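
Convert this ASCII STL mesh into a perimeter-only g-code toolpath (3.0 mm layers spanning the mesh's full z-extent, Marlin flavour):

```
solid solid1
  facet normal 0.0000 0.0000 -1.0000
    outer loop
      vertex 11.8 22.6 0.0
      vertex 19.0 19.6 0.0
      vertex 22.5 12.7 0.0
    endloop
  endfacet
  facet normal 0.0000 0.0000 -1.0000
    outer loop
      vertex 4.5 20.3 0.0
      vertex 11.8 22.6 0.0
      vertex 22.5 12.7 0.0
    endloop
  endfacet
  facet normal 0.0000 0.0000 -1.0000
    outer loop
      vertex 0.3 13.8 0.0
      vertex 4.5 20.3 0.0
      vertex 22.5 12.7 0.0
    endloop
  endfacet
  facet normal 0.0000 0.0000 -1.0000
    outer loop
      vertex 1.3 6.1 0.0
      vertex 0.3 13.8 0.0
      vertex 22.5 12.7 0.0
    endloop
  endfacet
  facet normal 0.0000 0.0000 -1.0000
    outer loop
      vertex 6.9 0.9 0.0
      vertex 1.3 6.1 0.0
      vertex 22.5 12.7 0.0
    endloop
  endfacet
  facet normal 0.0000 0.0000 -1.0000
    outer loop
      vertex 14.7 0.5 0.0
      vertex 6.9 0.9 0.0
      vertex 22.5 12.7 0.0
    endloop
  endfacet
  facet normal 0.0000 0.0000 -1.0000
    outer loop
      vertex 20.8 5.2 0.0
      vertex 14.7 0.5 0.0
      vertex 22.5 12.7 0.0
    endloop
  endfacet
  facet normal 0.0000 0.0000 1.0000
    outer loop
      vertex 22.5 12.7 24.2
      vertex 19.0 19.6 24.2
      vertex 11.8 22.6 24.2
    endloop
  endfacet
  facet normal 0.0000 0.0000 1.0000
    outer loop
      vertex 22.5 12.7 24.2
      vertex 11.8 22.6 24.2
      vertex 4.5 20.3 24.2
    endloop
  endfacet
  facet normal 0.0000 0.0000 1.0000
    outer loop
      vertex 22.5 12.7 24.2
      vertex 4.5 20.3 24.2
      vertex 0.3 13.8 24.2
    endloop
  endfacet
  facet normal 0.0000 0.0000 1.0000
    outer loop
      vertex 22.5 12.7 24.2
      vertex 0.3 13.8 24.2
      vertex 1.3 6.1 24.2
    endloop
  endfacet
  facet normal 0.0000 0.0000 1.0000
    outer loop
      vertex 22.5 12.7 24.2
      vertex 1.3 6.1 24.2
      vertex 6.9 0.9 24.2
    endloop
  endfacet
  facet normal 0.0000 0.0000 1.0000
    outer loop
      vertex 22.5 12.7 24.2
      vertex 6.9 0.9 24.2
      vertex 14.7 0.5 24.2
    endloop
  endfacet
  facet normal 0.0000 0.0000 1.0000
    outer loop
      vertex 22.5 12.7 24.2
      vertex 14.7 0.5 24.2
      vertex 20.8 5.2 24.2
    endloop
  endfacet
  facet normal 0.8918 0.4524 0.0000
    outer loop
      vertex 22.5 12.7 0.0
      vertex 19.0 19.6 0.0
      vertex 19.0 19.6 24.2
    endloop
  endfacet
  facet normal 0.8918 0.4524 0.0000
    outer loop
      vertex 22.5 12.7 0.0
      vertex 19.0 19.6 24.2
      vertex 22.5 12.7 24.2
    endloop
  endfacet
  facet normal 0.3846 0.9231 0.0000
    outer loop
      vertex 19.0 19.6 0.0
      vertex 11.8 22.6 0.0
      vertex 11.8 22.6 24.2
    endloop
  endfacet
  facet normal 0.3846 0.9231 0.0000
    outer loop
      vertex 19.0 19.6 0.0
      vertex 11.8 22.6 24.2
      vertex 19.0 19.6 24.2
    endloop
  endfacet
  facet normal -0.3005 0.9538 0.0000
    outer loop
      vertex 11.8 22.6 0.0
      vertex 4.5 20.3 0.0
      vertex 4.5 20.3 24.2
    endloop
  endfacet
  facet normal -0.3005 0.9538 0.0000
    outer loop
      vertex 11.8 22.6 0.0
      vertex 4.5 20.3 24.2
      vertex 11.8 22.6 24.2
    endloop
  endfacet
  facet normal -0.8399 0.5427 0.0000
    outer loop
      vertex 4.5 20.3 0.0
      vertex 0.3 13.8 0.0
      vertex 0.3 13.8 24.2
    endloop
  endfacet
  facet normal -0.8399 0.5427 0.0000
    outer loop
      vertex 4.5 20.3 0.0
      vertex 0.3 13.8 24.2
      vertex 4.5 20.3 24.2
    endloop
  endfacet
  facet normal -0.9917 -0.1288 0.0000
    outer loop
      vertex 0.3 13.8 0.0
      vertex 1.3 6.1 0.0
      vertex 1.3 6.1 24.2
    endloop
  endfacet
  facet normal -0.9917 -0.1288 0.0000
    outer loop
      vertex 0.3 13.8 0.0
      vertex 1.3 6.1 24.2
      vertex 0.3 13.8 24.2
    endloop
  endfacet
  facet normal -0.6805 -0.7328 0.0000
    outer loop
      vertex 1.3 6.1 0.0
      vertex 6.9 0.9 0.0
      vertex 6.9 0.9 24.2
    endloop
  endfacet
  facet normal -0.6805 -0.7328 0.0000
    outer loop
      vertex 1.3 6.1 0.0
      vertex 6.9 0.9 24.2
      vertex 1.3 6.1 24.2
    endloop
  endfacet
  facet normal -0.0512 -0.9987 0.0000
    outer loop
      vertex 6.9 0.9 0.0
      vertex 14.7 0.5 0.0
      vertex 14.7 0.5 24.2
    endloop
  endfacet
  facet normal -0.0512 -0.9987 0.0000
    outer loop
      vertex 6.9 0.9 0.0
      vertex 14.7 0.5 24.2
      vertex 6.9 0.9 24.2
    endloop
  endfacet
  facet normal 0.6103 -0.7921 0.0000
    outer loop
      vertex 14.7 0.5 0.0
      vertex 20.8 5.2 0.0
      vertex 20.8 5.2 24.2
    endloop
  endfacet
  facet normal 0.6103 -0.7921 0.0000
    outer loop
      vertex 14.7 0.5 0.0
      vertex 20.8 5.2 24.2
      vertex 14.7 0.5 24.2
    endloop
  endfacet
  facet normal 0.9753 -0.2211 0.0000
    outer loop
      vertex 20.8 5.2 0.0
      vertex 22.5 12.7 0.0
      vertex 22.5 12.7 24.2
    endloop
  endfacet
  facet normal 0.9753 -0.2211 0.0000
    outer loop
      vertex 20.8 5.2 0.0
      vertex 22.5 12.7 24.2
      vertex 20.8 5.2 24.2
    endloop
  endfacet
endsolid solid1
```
; perimeter-only toolpath
G21 ; units = mm
G90 ; absolute positioning
G28 ; home
; layer 1
G0 Z3.0
G0 X22.5 Y12.7
G1 X19.0 Y19.6
G1 X11.8 Y22.6
G1 X4.5 Y20.3
G1 X0.3 Y13.8
G1 X1.3 Y6.1
G1 X6.9 Y0.9
G1 X14.7 Y0.5
G1 X20.8 Y5.2
G1 X22.5 Y12.7
; layer 2
G0 Z6.0
G0 X22.5 Y12.7
G1 X19.0 Y19.6
G1 X11.8 Y22.6
G1 X4.5 Y20.3
G1 X0.3 Y13.8
G1 X1.3 Y6.1
G1 X6.9 Y0.9
G1 X14.7 Y0.5
G1 X20.8 Y5.2
G1 X22.5 Y12.7
; layer 3
G0 Z9.1
G0 X22.5 Y12.7
G1 X19.0 Y19.6
G1 X11.8 Y22.6
G1 X4.5 Y20.3
G1 X0.3 Y13.8
G1 X1.3 Y6.1
G1 X6.9 Y0.9
G1 X14.7 Y0.5
G1 X20.8 Y5.2
G1 X22.5 Y12.7
; layer 4
G0 Z12.1
G0 X22.5 Y12.7
G1 X19.0 Y19.6
G1 X11.8 Y22.6
G1 X4.5 Y20.3
G1 X0.3 Y13.8
G1 X1.3 Y6.1
G1 X6.9 Y0.9
G1 X14.7 Y0.5
G1 X20.8 Y5.2
G1 X22.5 Y12.7
; layer 5
G0 Z15.1
G0 X22.5 Y12.7
G1 X19.0 Y19.6
G1 X11.8 Y22.6
G1 X4.5 Y20.3
G1 X0.3 Y13.8
G1 X1.3 Y6.1
G1 X6.9 Y0.9
G1 X14.7 Y0.5
G1 X20.8 Y5.2
G1 X22.5 Y12.7
; layer 6
G0 Z18.1
G0 X22.5 Y12.7
G1 X19.0 Y19.6
G1 X11.8 Y22.6
G1 X4.5 Y20.3
G1 X0.3 Y13.8
G1 X1.3 Y6.1
G1 X6.9 Y0.9
G1 X14.7 Y0.5
G1 X20.8 Y5.2
G1 X22.5 Y12.7
; layer 7
G0 Z21.2
G0 X22.5 Y12.7
G1 X19.0 Y19.6
G1 X11.8 Y22.6
G1 X4.5 Y20.3
G1 X0.3 Y13.8
G1 X1.3 Y6.1
G1 X6.9 Y0.9
G1 X14.7 Y0.5
G1 X20.8 Y5.2
G1 X22.5 Y12.7
; layer 8
G0 Z24.2
G0 X22.5 Y12.7
G1 X19.0 Y19.6
G1 X11.8 Y22.6
G1 X4.5 Y20.3
G1 X0.3 Y13.8
G1 X1.3 Y6.1
G1 X6.9 Y0.9
G1 X14.7 Y0.5
G1 X20.8 Y5.2
G1 X22.5 Y12.7
M2 ; end

The solid is a regular 9-sided prism (a cylinder approximated with 9 flat sides), circumscribed radius ≈ 11.3 mm, height ≈ 24.2 mm. Slicing at Δz = 3.0 mm — 8 equal slices spanning the solid's height, so layer i sits at z = i·h/8 — gives 8 non-empty perimeters. Each is a 9-segment closed polygon; G0 lifts to the layer z and rapids to the start vertex, then G1 traces the edges.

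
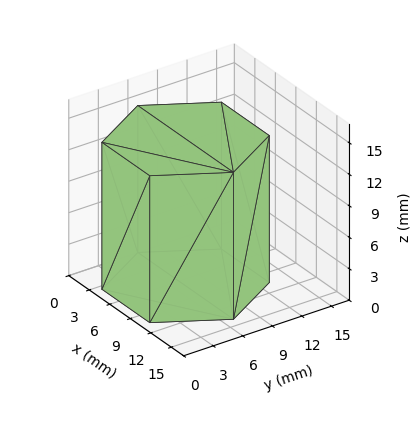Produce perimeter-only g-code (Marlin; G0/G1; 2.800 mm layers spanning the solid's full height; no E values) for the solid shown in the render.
Reading the render: the shape is a regular 6-sided prism (a cylinder approximated with 6 flat sides), circumscribed radius ≈ 7 mm, height ≈ 14 mm (dimensions read to the nearest mm from the axis ticks). For the g-code, the solid's height is divided into equal slices at the stated Δz and each level perimeter traced with G1 moves after a G0 lift.

; perimeter-only toolpath
G21 ; units = mm
G90 ; absolute positioning
G28 ; home
; layer 1
G0 Z2.800
G0 X14.000 Y7.000
G1 X10.500 Y13.062
G1 X3.500 Y13.062
G1 X0.000 Y7.000
G1 X3.500 Y0.938
G1 X10.500 Y0.938
G1 X14.000 Y7.000
; layer 2
G0 Z5.600
G0 X14.000 Y7.000
G1 X10.500 Y13.062
G1 X3.500 Y13.062
G1 X0.000 Y7.000
G1 X3.500 Y0.938
G1 X10.500 Y0.938
G1 X14.000 Y7.000
; layer 3
G0 Z8.400
G0 X14.000 Y7.000
G1 X10.500 Y13.062
G1 X3.500 Y13.062
G1 X0.000 Y7.000
G1 X3.500 Y0.938
G1 X10.500 Y0.938
G1 X14.000 Y7.000
; layer 4
G0 Z11.200
G0 X14.000 Y7.000
G1 X10.500 Y13.062
G1 X3.500 Y13.062
G1 X0.000 Y7.000
G1 X3.500 Y0.938
G1 X10.500 Y0.938
G1 X14.000 Y7.000
; layer 5
G0 Z14.000
G0 X14.000 Y7.000
G1 X10.500 Y13.062
G1 X3.500 Y13.062
G1 X0.000 Y7.000
G1 X3.500 Y0.938
G1 X10.500 Y0.938
G1 X14.000 Y7.000
M2 ; end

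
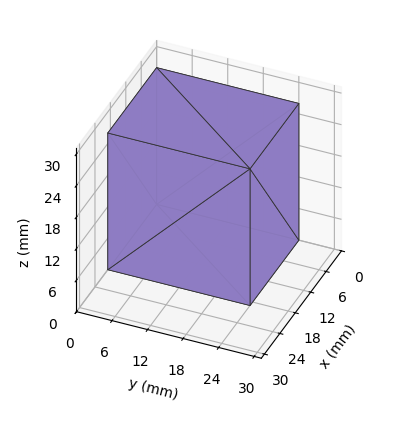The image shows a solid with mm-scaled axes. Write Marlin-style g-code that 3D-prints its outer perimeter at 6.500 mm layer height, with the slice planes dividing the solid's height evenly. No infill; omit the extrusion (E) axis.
Reading the render: the shape is a rectangular box, roughly 19 × 24 mm footprint and 26 mm tall (dimensions read to the nearest mm from the axis ticks). For the g-code, the solid's height is divided into equal slices at the stated Δz and each level perimeter traced with G1 moves after a G0 lift.

; perimeter-only toolpath
G21 ; units = mm
G90 ; absolute positioning
G28 ; home
; layer 1
G0 Z6.500
G0 X0.000 Y0.000
G1 X19.000 Y0.000
G1 X19.000 Y24.000
G1 X0.000 Y24.000
G1 X0.000 Y0.000
; layer 2
G0 Z13.000
G0 X0.000 Y0.000
G1 X19.000 Y0.000
G1 X19.000 Y24.000
G1 X0.000 Y24.000
G1 X0.000 Y0.000
; layer 3
G0 Z19.500
G0 X0.000 Y0.000
G1 X19.000 Y0.000
G1 X19.000 Y24.000
G1 X0.000 Y24.000
G1 X0.000 Y0.000
; layer 4
G0 Z26.000
G0 X0.000 Y0.000
G1 X19.000 Y0.000
G1 X19.000 Y24.000
G1 X0.000 Y24.000
G1 X0.000 Y0.000
M2 ; end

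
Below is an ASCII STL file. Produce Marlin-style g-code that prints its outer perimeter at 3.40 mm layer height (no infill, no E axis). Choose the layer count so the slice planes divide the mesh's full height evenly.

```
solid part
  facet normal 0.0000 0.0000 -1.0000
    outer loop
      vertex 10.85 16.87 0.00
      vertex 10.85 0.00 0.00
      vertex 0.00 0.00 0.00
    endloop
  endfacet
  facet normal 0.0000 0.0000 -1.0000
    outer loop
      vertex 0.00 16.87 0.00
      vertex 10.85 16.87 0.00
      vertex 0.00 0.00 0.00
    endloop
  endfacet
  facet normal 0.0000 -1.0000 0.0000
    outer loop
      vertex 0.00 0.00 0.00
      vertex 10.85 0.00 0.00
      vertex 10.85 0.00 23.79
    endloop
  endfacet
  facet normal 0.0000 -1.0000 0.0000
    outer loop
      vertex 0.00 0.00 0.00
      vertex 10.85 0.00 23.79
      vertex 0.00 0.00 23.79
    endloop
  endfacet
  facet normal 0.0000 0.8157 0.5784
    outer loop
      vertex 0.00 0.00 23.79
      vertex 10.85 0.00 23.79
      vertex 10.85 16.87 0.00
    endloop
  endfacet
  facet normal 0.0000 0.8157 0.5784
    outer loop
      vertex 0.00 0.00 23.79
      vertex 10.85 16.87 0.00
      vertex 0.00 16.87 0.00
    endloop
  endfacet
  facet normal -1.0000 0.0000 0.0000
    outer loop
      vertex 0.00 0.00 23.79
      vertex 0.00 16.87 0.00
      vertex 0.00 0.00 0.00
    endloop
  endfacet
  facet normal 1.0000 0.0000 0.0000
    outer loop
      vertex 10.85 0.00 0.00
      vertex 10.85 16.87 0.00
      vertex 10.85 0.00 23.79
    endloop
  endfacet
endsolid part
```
; perimeter-only toolpath
G21 ; units = mm
G90 ; absolute positioning
G28 ; home
; layer 1
G0 Z3.40
G0 X0.00 Y0.00
G1 X10.85 Y0.00
G1 X10.85 Y14.46
G1 X0.00 Y14.46
G1 X0.00 Y0.00
; layer 2
G0 Z6.80
G0 X0.00 Y0.00
G1 X10.85 Y0.00
G1 X10.85 Y12.05
G1 X0.00 Y12.05
G1 X0.00 Y0.00
; layer 3
G0 Z10.20
G0 X0.00 Y0.00
G1 X10.85 Y0.00
G1 X10.85 Y9.64
G1 X0.00 Y9.64
G1 X0.00 Y0.00
; layer 4
G0 Z13.59
G0 X0.00 Y0.00
G1 X10.85 Y0.00
G1 X10.85 Y7.23
G1 X0.00 Y7.23
G1 X0.00 Y0.00
; layer 5
G0 Z16.99
G0 X0.00 Y0.00
G1 X10.85 Y0.00
G1 X10.85 Y4.82
G1 X0.00 Y4.82
G1 X0.00 Y0.00
; layer 6
G0 Z20.39
G0 X0.00 Y0.00
G1 X10.85 Y0.00
G1 X10.85 Y2.41
G1 X0.00 Y2.41
G1 X0.00 Y0.00
M2 ; end

The solid is a wedge (ramp): 10.8 × 16.9 mm base, rising to 23.8 mm along the y=0 edge and sloping linearly to z=0 at y=16.9. Slicing at Δz = 3.40 mm — 7 equal slices spanning the solid's height, so layer i sits at z = i·h/7 — gives 6 non-empty perimeters. Each is a 4-segment closed polygon; G0 lifts to the layer z and rapids to the start vertex, then G1 traces the edges. The cross-section shrinks linearly with z (the slice at the apex is degenerate and omitted).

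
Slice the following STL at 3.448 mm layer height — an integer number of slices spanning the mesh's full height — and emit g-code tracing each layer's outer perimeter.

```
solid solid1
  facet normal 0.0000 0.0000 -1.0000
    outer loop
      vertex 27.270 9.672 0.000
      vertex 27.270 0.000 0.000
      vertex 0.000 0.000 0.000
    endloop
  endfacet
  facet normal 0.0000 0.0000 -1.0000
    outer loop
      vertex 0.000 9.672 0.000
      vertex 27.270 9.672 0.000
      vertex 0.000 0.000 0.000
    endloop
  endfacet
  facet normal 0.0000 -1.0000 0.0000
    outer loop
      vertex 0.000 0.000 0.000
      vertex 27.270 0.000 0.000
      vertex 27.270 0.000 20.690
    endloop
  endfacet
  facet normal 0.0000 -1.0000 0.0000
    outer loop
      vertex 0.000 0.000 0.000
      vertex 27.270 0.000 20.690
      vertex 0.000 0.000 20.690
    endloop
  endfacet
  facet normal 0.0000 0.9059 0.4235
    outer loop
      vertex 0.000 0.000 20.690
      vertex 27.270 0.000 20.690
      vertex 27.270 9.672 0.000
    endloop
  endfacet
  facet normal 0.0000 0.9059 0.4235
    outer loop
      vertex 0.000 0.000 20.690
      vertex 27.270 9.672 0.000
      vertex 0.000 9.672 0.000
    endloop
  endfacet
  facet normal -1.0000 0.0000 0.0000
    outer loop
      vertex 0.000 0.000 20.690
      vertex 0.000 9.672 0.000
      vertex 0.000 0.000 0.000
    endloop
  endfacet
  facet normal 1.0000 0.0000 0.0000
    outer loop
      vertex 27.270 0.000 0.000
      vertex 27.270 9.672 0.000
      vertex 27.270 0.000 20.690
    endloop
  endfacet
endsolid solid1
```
; perimeter-only toolpath
G21 ; units = mm
G90 ; absolute positioning
G28 ; home
; layer 1
G0 Z3.448
G0 X0.000 Y0.000
G1 X27.270 Y0.000
G1 X27.270 Y8.060
G1 X0.000 Y8.060
G1 X0.000 Y0.000
; layer 2
G0 Z6.897
G0 X0.000 Y0.000
G1 X27.270 Y0.000
G1 X27.270 Y6.448
G1 X0.000 Y6.448
G1 X0.000 Y0.000
; layer 3
G0 Z10.345
G0 X0.000 Y0.000
G1 X27.270 Y0.000
G1 X27.270 Y4.836
G1 X0.000 Y4.836
G1 X0.000 Y0.000
; layer 4
G0 Z13.793
G0 X0.000 Y0.000
G1 X27.270 Y0.000
G1 X27.270 Y3.224
G1 X0.000 Y3.224
G1 X0.000 Y0.000
; layer 5
G0 Z17.242
G0 X0.000 Y0.000
G1 X27.270 Y0.000
G1 X27.270 Y1.612
G1 X0.000 Y1.612
G1 X0.000 Y0.000
M2 ; end

The solid is a wedge (ramp): 27.3 × 9.67 mm base, rising to 20.7 mm along the y=0 edge and sloping linearly to z=0 at y=9.67. Slicing at Δz = 3.448 mm — 6 equal slices spanning the solid's height, so layer i sits at z = i·h/6 — gives 5 non-empty perimeters. Each is a 4-segment closed polygon; G0 lifts to the layer z and rapids to the start vertex, then G1 traces the edges. The cross-section shrinks linearly with z (the slice at the apex is degenerate and omitted).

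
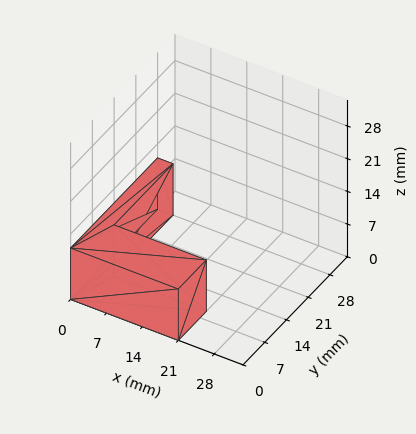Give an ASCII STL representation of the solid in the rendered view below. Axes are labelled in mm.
Reading the render: the shape is an L-shaped prism: outer 21 × 28 mm, arm thicknesses ≈ 9 mm (horizontal) and 3 mm (vertical), extruded 11 mm in z (dimensions read to the nearest mm from the axis ticks). For the STL, each face is triangulated and given an outward normal.

solid part
  facet normal 0.0000 0.0000 -1.0000
    outer loop
      vertex 21.000 9.000 0.000
      vertex 21.000 0.000 0.000
      vertex 0.000 0.000 0.000
    endloop
  endfacet
  facet normal 0.0000 0.0000 -1.0000
    outer loop
      vertex 3.000 9.000 0.000
      vertex 21.000 9.000 0.000
      vertex 0.000 0.000 0.000
    endloop
  endfacet
  facet normal 0.0000 0.0000 -1.0000
    outer loop
      vertex 3.000 28.000 0.000
      vertex 3.000 9.000 0.000
      vertex 0.000 0.000 0.000
    endloop
  endfacet
  facet normal 0.0000 0.0000 -1.0000
    outer loop
      vertex 0.000 28.000 0.000
      vertex 3.000 28.000 0.000
      vertex 0.000 0.000 0.000
    endloop
  endfacet
  facet normal 0.0000 0.0000 1.0000
    outer loop
      vertex 0.000 0.000 11.000
      vertex 21.000 0.000 11.000
      vertex 21.000 9.000 11.000
    endloop
  endfacet
  facet normal 0.0000 0.0000 1.0000
    outer loop
      vertex 0.000 0.000 11.000
      vertex 21.000 9.000 11.000
      vertex 3.000 9.000 11.000
    endloop
  endfacet
  facet normal 0.0000 0.0000 1.0000
    outer loop
      vertex 0.000 0.000 11.000
      vertex 3.000 9.000 11.000
      vertex 3.000 28.000 11.000
    endloop
  endfacet
  facet normal 0.0000 0.0000 1.0000
    outer loop
      vertex 0.000 0.000 11.000
      vertex 3.000 28.000 11.000
      vertex 0.000 28.000 11.000
    endloop
  endfacet
  facet normal 0.0000 -1.0000 0.0000
    outer loop
      vertex 0.000 0.000 0.000
      vertex 21.000 0.000 0.000
      vertex 21.000 0.000 11.000
    endloop
  endfacet
  facet normal 0.0000 -1.0000 0.0000
    outer loop
      vertex 0.000 0.000 0.000
      vertex 21.000 0.000 11.000
      vertex 0.000 0.000 11.000
    endloop
  endfacet
  facet normal 1.0000 0.0000 0.0000
    outer loop
      vertex 21.000 0.000 0.000
      vertex 21.000 9.000 0.000
      vertex 21.000 9.000 11.000
    endloop
  endfacet
  facet normal 1.0000 0.0000 0.0000
    outer loop
      vertex 21.000 0.000 0.000
      vertex 21.000 9.000 11.000
      vertex 21.000 0.000 11.000
    endloop
  endfacet
  facet normal 0.0000 1.0000 0.0000
    outer loop
      vertex 21.000 9.000 0.000
      vertex 3.000 9.000 0.000
      vertex 3.000 9.000 11.000
    endloop
  endfacet
  facet normal 0.0000 1.0000 0.0000
    outer loop
      vertex 21.000 9.000 0.000
      vertex 3.000 9.000 11.000
      vertex 21.000 9.000 11.000
    endloop
  endfacet
  facet normal 1.0000 0.0000 0.0000
    outer loop
      vertex 3.000 9.000 0.000
      vertex 3.000 28.000 0.000
      vertex 3.000 28.000 11.000
    endloop
  endfacet
  facet normal 1.0000 0.0000 0.0000
    outer loop
      vertex 3.000 9.000 0.000
      vertex 3.000 28.000 11.000
      vertex 3.000 9.000 11.000
    endloop
  endfacet
  facet normal 0.0000 1.0000 0.0000
    outer loop
      vertex 3.000 28.000 0.000
      vertex 0.000 28.000 0.000
      vertex 0.000 28.000 11.000
    endloop
  endfacet
  facet normal 0.0000 1.0000 0.0000
    outer loop
      vertex 3.000 28.000 0.000
      vertex 0.000 28.000 11.000
      vertex 3.000 28.000 11.000
    endloop
  endfacet
  facet normal -1.0000 0.0000 0.0000
    outer loop
      vertex 0.000 28.000 0.000
      vertex 0.000 0.000 0.000
      vertex 0.000 0.000 11.000
    endloop
  endfacet
  facet normal -1.0000 0.0000 0.0000
    outer loop
      vertex 0.000 28.000 0.000
      vertex 0.000 0.000 11.000
      vertex 0.000 28.000 11.000
    endloop
  endfacet
endsolid part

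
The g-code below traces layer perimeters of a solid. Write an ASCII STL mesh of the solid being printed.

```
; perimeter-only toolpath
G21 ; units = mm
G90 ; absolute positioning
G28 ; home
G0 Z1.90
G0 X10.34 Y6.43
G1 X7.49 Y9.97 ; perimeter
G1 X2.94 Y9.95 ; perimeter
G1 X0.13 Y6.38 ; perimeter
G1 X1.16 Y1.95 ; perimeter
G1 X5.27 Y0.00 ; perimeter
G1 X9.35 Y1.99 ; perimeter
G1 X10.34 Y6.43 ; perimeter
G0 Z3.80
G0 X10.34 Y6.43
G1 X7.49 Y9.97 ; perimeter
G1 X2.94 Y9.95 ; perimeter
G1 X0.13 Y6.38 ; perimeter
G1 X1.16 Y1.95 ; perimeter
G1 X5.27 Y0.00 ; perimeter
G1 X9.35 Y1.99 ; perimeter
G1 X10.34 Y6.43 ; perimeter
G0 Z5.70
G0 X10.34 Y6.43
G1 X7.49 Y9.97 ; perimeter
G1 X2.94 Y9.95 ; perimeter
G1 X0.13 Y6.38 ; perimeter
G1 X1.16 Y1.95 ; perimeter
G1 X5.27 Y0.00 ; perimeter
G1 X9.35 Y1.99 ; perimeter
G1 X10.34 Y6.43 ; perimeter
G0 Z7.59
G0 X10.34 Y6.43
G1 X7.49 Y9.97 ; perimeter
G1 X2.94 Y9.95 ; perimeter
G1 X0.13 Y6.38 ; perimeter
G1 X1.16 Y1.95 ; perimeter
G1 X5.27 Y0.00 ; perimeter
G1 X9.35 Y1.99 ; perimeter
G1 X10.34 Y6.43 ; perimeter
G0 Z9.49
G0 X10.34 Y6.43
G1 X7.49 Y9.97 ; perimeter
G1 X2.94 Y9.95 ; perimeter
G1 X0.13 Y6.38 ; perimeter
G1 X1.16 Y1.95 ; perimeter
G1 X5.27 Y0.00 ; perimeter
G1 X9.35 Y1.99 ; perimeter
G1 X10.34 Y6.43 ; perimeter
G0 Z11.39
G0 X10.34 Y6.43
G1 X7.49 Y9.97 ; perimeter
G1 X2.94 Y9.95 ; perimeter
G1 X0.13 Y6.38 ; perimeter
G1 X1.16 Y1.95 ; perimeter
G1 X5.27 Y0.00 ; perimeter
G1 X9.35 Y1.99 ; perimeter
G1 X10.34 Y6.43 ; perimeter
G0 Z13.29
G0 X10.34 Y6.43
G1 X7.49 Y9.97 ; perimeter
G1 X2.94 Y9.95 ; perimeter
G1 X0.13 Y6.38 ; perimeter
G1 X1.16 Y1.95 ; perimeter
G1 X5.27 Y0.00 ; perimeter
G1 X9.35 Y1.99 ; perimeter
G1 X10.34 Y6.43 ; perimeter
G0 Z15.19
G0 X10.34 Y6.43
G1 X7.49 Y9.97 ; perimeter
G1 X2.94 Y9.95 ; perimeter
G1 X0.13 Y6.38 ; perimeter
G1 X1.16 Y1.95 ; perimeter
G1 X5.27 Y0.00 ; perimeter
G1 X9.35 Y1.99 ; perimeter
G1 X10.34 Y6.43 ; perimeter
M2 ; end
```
solid part
  facet normal 0.0000 0.0000 -1.0000
    outer loop
      vertex 2.94 9.95 0.00
      vertex 7.49 9.97 0.00
      vertex 10.34 6.43 0.00
    endloop
  endfacet
  facet normal 0.0000 0.0000 -1.0000
    outer loop
      vertex 0.13 6.38 0.00
      vertex 2.94 9.95 0.00
      vertex 10.34 6.43 0.00
    endloop
  endfacet
  facet normal 0.0000 0.0000 -1.0000
    outer loop
      vertex 1.16 1.95 0.00
      vertex 0.13 6.38 0.00
      vertex 10.34 6.43 0.00
    endloop
  endfacet
  facet normal 0.0000 0.0000 -1.0000
    outer loop
      vertex 5.27 0.00 0.00
      vertex 1.16 1.95 0.00
      vertex 10.34 6.43 0.00
    endloop
  endfacet
  facet normal 0.0000 0.0000 -1.0000
    outer loop
      vertex 9.35 1.99 0.00
      vertex 5.27 0.00 0.00
      vertex 10.34 6.43 0.00
    endloop
  endfacet
  facet normal 0.0000 0.0000 1.0000
    outer loop
      vertex 10.34 6.43 15.19
      vertex 7.49 9.97 15.19
      vertex 2.94 9.95 15.19
    endloop
  endfacet
  facet normal 0.0000 0.0000 1.0000
    outer loop
      vertex 10.34 6.43 15.19
      vertex 2.94 9.95 15.19
      vertex 0.13 6.38 15.19
    endloop
  endfacet
  facet normal 0.0000 0.0000 1.0000
    outer loop
      vertex 10.34 6.43 15.19
      vertex 0.13 6.38 15.19
      vertex 1.16 1.95 15.19
    endloop
  endfacet
  facet normal 0.0000 0.0000 1.0000
    outer loop
      vertex 10.34 6.43 15.19
      vertex 1.16 1.95 15.19
      vertex 5.27 0.00 15.19
    endloop
  endfacet
  facet normal 0.0000 0.0000 1.0000
    outer loop
      vertex 10.34 6.43 15.19
      vertex 5.27 0.00 15.19
      vertex 9.35 1.99 15.19
    endloop
  endfacet
  facet normal 0.7789 0.6271 0.0000
    outer loop
      vertex 10.34 6.43 0.00
      vertex 7.49 9.97 0.00
      vertex 7.49 9.97 15.19
    endloop
  endfacet
  facet normal 0.7789 0.6271 0.0000
    outer loop
      vertex 10.34 6.43 0.00
      vertex 7.49 9.97 15.19
      vertex 10.34 6.43 15.19
    endloop
  endfacet
  facet normal -0.0044 1.0000 0.0000
    outer loop
      vertex 7.49 9.97 0.00
      vertex 2.94 9.95 0.00
      vertex 2.94 9.95 15.19
    endloop
  endfacet
  facet normal -0.0044 1.0000 0.0000
    outer loop
      vertex 7.49 9.97 0.00
      vertex 2.94 9.95 15.19
      vertex 7.49 9.97 15.19
    endloop
  endfacet
  facet normal -0.7858 0.6185 0.0000
    outer loop
      vertex 2.94 9.95 0.00
      vertex 0.13 6.38 0.00
      vertex 0.13 6.38 15.19
    endloop
  endfacet
  facet normal -0.7858 0.6185 0.0000
    outer loop
      vertex 2.94 9.95 0.00
      vertex 0.13 6.38 15.19
      vertex 2.94 9.95 15.19
    endloop
  endfacet
  facet normal -0.9740 -0.2265 0.0000
    outer loop
      vertex 0.13 6.38 0.00
      vertex 1.16 1.95 0.00
      vertex 1.16 1.95 15.19
    endloop
  endfacet
  facet normal -0.9740 -0.2265 0.0000
    outer loop
      vertex 0.13 6.38 0.00
      vertex 1.16 1.95 15.19
      vertex 0.13 6.38 15.19
    endloop
  endfacet
  facet normal -0.4287 -0.9035 0.0000
    outer loop
      vertex 1.16 1.95 0.00
      vertex 5.27 0.00 0.00
      vertex 5.27 0.00 15.19
    endloop
  endfacet
  facet normal -0.4287 -0.9035 0.0000
    outer loop
      vertex 1.16 1.95 0.00
      vertex 5.27 0.00 15.19
      vertex 1.16 1.95 15.19
    endloop
  endfacet
  facet normal 0.4384 -0.8988 0.0000
    outer loop
      vertex 5.27 0.00 0.00
      vertex 9.35 1.99 0.00
      vertex 9.35 1.99 15.19
    endloop
  endfacet
  facet normal 0.4384 -0.8988 0.0000
    outer loop
      vertex 5.27 0.00 0.00
      vertex 9.35 1.99 15.19
      vertex 5.27 0.00 15.19
    endloop
  endfacet
  facet normal 0.9760 -0.2176 0.0000
    outer loop
      vertex 9.35 1.99 0.00
      vertex 10.34 6.43 0.00
      vertex 10.34 6.43 15.19
    endloop
  endfacet
  facet normal 0.9760 -0.2176 0.0000
    outer loop
      vertex 9.35 1.99 0.00
      vertex 10.34 6.43 15.19
      vertex 9.35 1.99 15.19
    endloop
  endfacet
endsolid part

The G0 Z moves step by Δz≈1.90 mm. Every layer's G1 loop is the same polygon, so the solid is a straight extrusion of it from z=0 to z≈15.2. Closing with flat bottom and top caps and triangulating gives 24 facets — a regular 7-sided prism (a cylinder approximated with 7 flat sides), circumscribed radius ≈ 5.24 mm, height ≈ 15.2 mm.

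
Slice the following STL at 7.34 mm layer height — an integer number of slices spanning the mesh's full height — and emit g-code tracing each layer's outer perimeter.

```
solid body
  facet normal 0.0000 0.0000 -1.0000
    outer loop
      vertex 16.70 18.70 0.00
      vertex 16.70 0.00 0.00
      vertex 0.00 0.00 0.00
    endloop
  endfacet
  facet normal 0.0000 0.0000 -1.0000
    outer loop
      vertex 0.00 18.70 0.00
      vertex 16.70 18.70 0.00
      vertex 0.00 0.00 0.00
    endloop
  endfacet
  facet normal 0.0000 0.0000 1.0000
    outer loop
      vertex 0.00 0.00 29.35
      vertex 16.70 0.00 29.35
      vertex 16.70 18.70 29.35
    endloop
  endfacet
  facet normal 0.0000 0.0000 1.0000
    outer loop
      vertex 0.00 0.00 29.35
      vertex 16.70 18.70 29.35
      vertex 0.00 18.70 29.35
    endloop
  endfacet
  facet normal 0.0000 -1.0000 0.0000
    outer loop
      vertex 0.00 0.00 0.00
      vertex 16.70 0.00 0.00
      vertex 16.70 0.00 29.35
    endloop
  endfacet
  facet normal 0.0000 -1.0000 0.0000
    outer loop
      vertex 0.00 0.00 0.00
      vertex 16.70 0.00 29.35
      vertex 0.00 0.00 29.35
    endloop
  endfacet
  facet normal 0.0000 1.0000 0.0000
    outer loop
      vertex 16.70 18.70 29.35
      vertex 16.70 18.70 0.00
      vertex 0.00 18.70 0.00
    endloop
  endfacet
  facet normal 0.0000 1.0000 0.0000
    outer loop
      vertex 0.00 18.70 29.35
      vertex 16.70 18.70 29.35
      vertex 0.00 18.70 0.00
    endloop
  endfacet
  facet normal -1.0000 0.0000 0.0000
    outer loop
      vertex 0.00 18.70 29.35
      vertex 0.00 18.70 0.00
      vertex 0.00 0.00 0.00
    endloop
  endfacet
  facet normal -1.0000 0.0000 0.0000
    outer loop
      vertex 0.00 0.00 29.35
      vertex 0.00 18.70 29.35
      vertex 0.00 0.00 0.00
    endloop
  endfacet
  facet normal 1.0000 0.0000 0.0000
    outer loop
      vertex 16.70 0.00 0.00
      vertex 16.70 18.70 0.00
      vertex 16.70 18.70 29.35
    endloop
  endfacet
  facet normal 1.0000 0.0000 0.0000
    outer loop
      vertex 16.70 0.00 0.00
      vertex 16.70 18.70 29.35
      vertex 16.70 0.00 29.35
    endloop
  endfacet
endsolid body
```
; perimeter-only toolpath
G21 ; units = mm
G90 ; absolute positioning
G28 ; home
; layer 1
G0 Z7.34
G0 X0.00 Y0.00
G1 X16.70 Y0.00
G1 X16.70 Y18.70
G1 X0.00 Y18.70
G1 X0.00 Y0.00
; layer 2
G0 Z14.68
G0 X0.00 Y0.00
G1 X16.70 Y0.00
G1 X16.70 Y18.70
G1 X0.00 Y18.70
G1 X0.00 Y0.00
; layer 3
G0 Z22.01
G0 X0.00 Y0.00
G1 X16.70 Y0.00
G1 X16.70 Y18.70
G1 X0.00 Y18.70
G1 X0.00 Y0.00
; layer 4
G0 Z29.35
G0 X0.00 Y0.00
G1 X16.70 Y0.00
G1 X16.70 Y18.70
G1 X0.00 Y18.70
G1 X0.00 Y0.00
M2 ; end

The solid is a rectangular box, roughly 16.7 × 18.7 mm footprint and 29.4 mm tall. Slicing at Δz = 7.34 mm — 4 equal slices spanning the solid's height, so layer i sits at z = i·h/4 — gives 4 non-empty perimeters. Each is a 4-segment closed polygon; G0 lifts to the layer z and rapids to the start vertex, then G1 traces the edges.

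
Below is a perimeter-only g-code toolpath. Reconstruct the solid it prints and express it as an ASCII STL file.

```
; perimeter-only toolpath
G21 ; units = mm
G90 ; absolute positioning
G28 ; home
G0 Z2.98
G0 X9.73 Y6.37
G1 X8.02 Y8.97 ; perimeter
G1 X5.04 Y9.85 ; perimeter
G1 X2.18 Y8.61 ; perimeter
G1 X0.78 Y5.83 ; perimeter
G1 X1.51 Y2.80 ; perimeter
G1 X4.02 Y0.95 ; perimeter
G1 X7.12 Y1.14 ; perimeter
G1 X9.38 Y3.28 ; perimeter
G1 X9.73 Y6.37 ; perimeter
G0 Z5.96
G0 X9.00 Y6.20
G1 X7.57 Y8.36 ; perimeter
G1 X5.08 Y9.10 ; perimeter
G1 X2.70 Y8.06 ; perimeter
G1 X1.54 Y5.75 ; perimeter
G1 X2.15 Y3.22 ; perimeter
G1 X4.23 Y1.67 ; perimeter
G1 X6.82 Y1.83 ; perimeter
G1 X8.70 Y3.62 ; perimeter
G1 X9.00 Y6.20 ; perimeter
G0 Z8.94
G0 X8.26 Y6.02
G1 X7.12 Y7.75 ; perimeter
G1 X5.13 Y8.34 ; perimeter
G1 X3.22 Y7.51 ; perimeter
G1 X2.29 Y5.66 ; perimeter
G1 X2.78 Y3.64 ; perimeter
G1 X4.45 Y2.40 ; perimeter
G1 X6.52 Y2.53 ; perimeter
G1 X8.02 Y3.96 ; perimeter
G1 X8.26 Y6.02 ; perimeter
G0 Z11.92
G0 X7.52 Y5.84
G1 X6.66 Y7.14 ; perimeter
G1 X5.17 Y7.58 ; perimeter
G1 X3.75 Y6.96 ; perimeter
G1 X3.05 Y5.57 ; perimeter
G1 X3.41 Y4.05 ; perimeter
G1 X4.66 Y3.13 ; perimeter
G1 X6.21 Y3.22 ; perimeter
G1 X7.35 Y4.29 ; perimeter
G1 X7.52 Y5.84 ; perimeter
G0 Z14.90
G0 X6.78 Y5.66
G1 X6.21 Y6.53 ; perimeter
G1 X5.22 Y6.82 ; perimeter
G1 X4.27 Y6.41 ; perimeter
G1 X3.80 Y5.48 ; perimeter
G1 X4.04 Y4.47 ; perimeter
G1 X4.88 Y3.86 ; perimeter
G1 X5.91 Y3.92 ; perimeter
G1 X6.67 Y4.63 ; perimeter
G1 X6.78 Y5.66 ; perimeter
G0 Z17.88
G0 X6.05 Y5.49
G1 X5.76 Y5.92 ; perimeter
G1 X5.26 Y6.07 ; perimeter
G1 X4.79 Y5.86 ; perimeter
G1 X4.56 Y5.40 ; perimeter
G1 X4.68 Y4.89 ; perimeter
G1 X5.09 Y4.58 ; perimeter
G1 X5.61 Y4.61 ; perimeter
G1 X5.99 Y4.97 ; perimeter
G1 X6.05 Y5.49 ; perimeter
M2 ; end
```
solid part
  facet normal 0.0000 0.0000 -1.0000
    outer loop
      vertex 4.99 10.61 0.00
      vertex 8.47 9.58 0.00
      vertex 10.47 6.55 0.00
    endloop
  endfacet
  facet normal 0.0000 0.0000 -1.0000
    outer loop
      vertex 1.66 9.16 0.00
      vertex 4.99 10.61 0.00
      vertex 10.47 6.55 0.00
    endloop
  endfacet
  facet normal 0.0000 0.0000 -1.0000
    outer loop
      vertex 0.03 5.92 0.00
      vertex 1.66 9.16 0.00
      vertex 10.47 6.55 0.00
    endloop
  endfacet
  facet normal 0.0000 0.0000 -1.0000
    outer loop
      vertex 0.88 2.38 0.00
      vertex 0.03 5.92 0.00
      vertex 10.47 6.55 0.00
    endloop
  endfacet
  facet normal 0.0000 0.0000 -1.0000
    outer loop
      vertex 3.80 0.22 0.00
      vertex 0.88 2.38 0.00
      vertex 10.47 6.55 0.00
    endloop
  endfacet
  facet normal 0.0000 0.0000 -1.0000
    outer loop
      vertex 7.42 0.44 0.00
      vertex 3.80 0.22 0.00
      vertex 10.47 6.55 0.00
    endloop
  endfacet
  facet normal 0.0000 0.0000 -1.0000
    outer loop
      vertex 10.06 2.94 0.00
      vertex 7.42 0.44 0.00
      vertex 10.47 6.55 0.00
    endloop
  endfacet
  facet normal 0.8117 0.5358 0.2326
    outer loop
      vertex 10.47 6.55 0.00
      vertex 8.47 9.58 0.00
      vertex 5.31 5.31 20.86
    endloop
  endfacet
  facet normal 0.2760 0.9326 0.2327
    outer loop
      vertex 8.47 9.58 0.00
      vertex 4.99 10.61 0.00
      vertex 5.31 5.31 20.86
    endloop
  endfacet
  facet normal -0.3883 0.8917 0.2325
    outer loop
      vertex 4.99 10.61 0.00
      vertex 1.66 9.16 0.00
      vertex 5.31 5.31 20.86
    endloop
  endfacet
  facet normal -0.8688 0.4371 0.2327
    outer loop
      vertex 1.66 9.16 0.00
      vertex 0.03 5.92 0.00
      vertex 5.31 5.31 20.86
    endloop
  endfacet
  facet normal -0.9457 -0.2271 0.2327
    outer loop
      vertex 0.03 5.92 0.00
      vertex 0.88 2.38 0.00
      vertex 5.31 5.31 20.86
    endloop
  endfacet
  facet normal -0.5784 -0.7819 0.2327
    outer loop
      vertex 0.88 2.38 0.00
      vertex 3.80 0.22 0.00
      vertex 5.31 5.31 20.86
    endloop
  endfacet
  facet normal 0.0590 -0.9708 0.2326
    outer loop
      vertex 3.80 0.22 0.00
      vertex 7.42 0.44 0.00
      vertex 5.31 5.31 20.86
    endloop
  endfacet
  facet normal 0.6687 -0.7062 0.2325
    outer loop
      vertex 7.42 0.44 0.00
      vertex 10.06 2.94 0.00
      vertex 5.31 5.31 20.86
    endloop
  endfacet
  facet normal 0.9664 -0.1098 0.2325
    outer loop
      vertex 10.06 2.94 0.00
      vertex 10.47 6.55 0.00
      vertex 5.31 5.31 20.86
    endloop
  endfacet
endsolid part

The G0 Z moves step by Δz≈2.98 mm. The G1 loops shrink linearly with z, so the solid tapers from its base footprint up to z≈20.9. Closing with a flat bottom cap and the tapered top and triangulating gives 16 facets — a regular 9-sided pyramid, base circumscribed radius ≈ 5.31 mm, apex at z ≈ 20.9 mm.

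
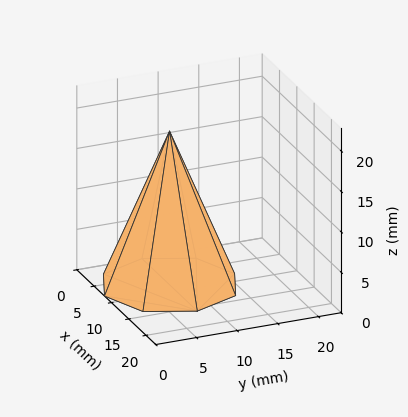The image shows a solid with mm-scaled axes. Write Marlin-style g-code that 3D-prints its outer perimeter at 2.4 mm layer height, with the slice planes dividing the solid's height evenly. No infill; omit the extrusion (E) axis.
Reading the render: the shape is a regular 8-sided pyramid, base circumscribed radius ≈ 8 mm, apex at z ≈ 19 mm (dimensions read to the nearest mm from the axis ticks). For the g-code, the solid's height is divided into equal slices at the stated Δz and each level perimeter traced with G1 moves after a G0 lift.

; perimeter-only toolpath
G21 ; units = mm
G90 ; absolute positioning
G28 ; home
; layer 1
G0 Z2.4
G0 X15.0 Y8.0
G1 X13.0 Y13.0
G1 X8.0 Y15.0
G1 X3.0 Y13.0
G1 X1.0 Y8.0
G1 X3.0 Y3.0
G1 X8.0 Y1.0
G1 X13.0 Y3.0
G1 X15.0 Y8.0
; layer 2
G0 Z4.8
G0 X14.0 Y8.0
G1 X12.3 Y12.3
G1 X8.0 Y14.0
G1 X3.7 Y12.3
G1 X2.0 Y8.0
G1 X3.7 Y3.7
G1 X8.0 Y2.0
G1 X12.3 Y3.7
G1 X14.0 Y8.0
; layer 3
G0 Z7.1
G0 X13.0 Y8.0
G1 X11.6 Y11.6
G1 X8.0 Y13.0
G1 X4.4 Y11.6
G1 X3.0 Y8.0
G1 X4.4 Y4.4
G1 X8.0 Y3.0
G1 X11.6 Y4.4
G1 X13.0 Y8.0
; layer 4
G0 Z9.5
G0 X12.0 Y8.0
G1 X10.8 Y10.8
G1 X8.0 Y12.0
G1 X5.2 Y10.8
G1 X4.0 Y8.0
G1 X5.2 Y5.2
G1 X8.0 Y4.0
G1 X10.8 Y5.2
G1 X12.0 Y8.0
; layer 5
G0 Z11.9
G0 X11.0 Y8.0
G1 X10.1 Y10.1
G1 X8.0 Y11.0
G1 X5.9 Y10.1
G1 X5.0 Y8.0
G1 X5.9 Y5.9
G1 X8.0 Y5.0
G1 X10.1 Y5.9
G1 X11.0 Y8.0
; layer 6
G0 Z14.2
G0 X10.0 Y8.0
G1 X9.4 Y9.4
G1 X8.0 Y10.0
G1 X6.6 Y9.4
G1 X6.0 Y8.0
G1 X6.6 Y6.6
G1 X8.0 Y6.0
G1 X9.4 Y6.6
G1 X10.0 Y8.0
; layer 7
G0 Z16.6
G0 X9.0 Y8.0
G1 X8.7 Y8.7
G1 X8.0 Y9.0
G1 X7.3 Y8.7
G1 X7.0 Y8.0
G1 X7.3 Y7.3
G1 X8.0 Y7.0
G1 X8.7 Y7.3
G1 X9.0 Y8.0
M2 ; end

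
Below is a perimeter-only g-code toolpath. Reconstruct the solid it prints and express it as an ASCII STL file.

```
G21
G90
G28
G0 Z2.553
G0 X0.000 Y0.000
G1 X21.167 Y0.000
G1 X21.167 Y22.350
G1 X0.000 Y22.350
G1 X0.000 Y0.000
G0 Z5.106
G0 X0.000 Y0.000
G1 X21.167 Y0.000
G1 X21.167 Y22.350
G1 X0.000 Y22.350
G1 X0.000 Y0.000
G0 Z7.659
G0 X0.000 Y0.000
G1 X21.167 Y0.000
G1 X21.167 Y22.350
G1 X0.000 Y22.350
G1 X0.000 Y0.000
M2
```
solid part
  facet normal 0.0000 0.0000 -1.0000
    outer loop
      vertex 21.167 22.350 0.000
      vertex 21.167 0.000 0.000
      vertex 0.000 0.000 0.000
    endloop
  endfacet
  facet normal 0.0000 0.0000 -1.0000
    outer loop
      vertex 0.000 22.350 0.000
      vertex 21.167 22.350 0.000
      vertex 0.000 0.000 0.000
    endloop
  endfacet
  facet normal 0.0000 0.0000 1.0000
    outer loop
      vertex 0.000 0.000 7.659
      vertex 21.167 0.000 7.659
      vertex 21.167 22.350 7.659
    endloop
  endfacet
  facet normal 0.0000 0.0000 1.0000
    outer loop
      vertex 0.000 0.000 7.659
      vertex 21.167 22.350 7.659
      vertex 0.000 22.350 7.659
    endloop
  endfacet
  facet normal 0.0000 -1.0000 0.0000
    outer loop
      vertex 0.000 0.000 0.000
      vertex 21.167 0.000 0.000
      vertex 21.167 0.000 7.659
    endloop
  endfacet
  facet normal 0.0000 -1.0000 0.0000
    outer loop
      vertex 0.000 0.000 0.000
      vertex 21.167 0.000 7.659
      vertex 0.000 0.000 7.659
    endloop
  endfacet
  facet normal 0.0000 1.0000 0.0000
    outer loop
      vertex 21.167 22.350 7.659
      vertex 21.167 22.350 0.000
      vertex 0.000 22.350 0.000
    endloop
  endfacet
  facet normal 0.0000 1.0000 0.0000
    outer loop
      vertex 0.000 22.350 7.659
      vertex 21.167 22.350 7.659
      vertex 0.000 22.350 0.000
    endloop
  endfacet
  facet normal -1.0000 0.0000 0.0000
    outer loop
      vertex 0.000 22.350 7.659
      vertex 0.000 22.350 0.000
      vertex 0.000 0.000 0.000
    endloop
  endfacet
  facet normal -1.0000 0.0000 0.0000
    outer loop
      vertex 0.000 0.000 7.659
      vertex 0.000 22.350 7.659
      vertex 0.000 0.000 0.000
    endloop
  endfacet
  facet normal 1.0000 0.0000 0.0000
    outer loop
      vertex 21.167 0.000 0.000
      vertex 21.167 22.350 0.000
      vertex 21.167 22.350 7.659
    endloop
  endfacet
  facet normal 1.0000 0.0000 0.0000
    outer loop
      vertex 21.167 0.000 0.000
      vertex 21.167 22.350 7.659
      vertex 21.167 0.000 7.659
    endloop
  endfacet
endsolid part

The G0 Z moves step by Δz≈2.553 mm. Every layer's G1 loop is the same polygon, so the solid is a straight extrusion of it from z=0 to z≈7.66. Closing with flat bottom and top caps and triangulating gives 12 facets — a rectangular box, roughly 21.2 × 22.4 mm footprint and 7.66 mm tall.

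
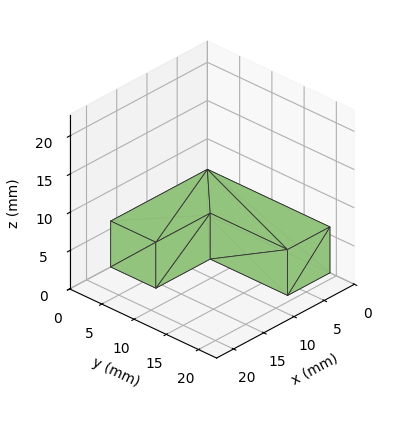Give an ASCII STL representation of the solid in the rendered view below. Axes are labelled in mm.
Reading the render: the shape is an L-shaped prism: outer 16 × 19 mm, arm thicknesses ≈ 7 mm (horizontal) and 7 mm (vertical), extruded 6 mm in z (dimensions read to the nearest mm from the axis ticks). For the STL, each face is triangulated and given an outward normal.

solid part
  facet normal 0.0000 0.0000 -1.0000
    outer loop
      vertex 16.00 7.00 0.00
      vertex 16.00 0.00 0.00
      vertex 0.00 0.00 0.00
    endloop
  endfacet
  facet normal 0.0000 0.0000 -1.0000
    outer loop
      vertex 7.00 7.00 0.00
      vertex 16.00 7.00 0.00
      vertex 0.00 0.00 0.00
    endloop
  endfacet
  facet normal 0.0000 0.0000 -1.0000
    outer loop
      vertex 7.00 19.00 0.00
      vertex 7.00 7.00 0.00
      vertex 0.00 0.00 0.00
    endloop
  endfacet
  facet normal 0.0000 0.0000 -1.0000
    outer loop
      vertex 0.00 19.00 0.00
      vertex 7.00 19.00 0.00
      vertex 0.00 0.00 0.00
    endloop
  endfacet
  facet normal 0.0000 0.0000 1.0000
    outer loop
      vertex 0.00 0.00 6.00
      vertex 16.00 0.00 6.00
      vertex 16.00 7.00 6.00
    endloop
  endfacet
  facet normal 0.0000 0.0000 1.0000
    outer loop
      vertex 0.00 0.00 6.00
      vertex 16.00 7.00 6.00
      vertex 7.00 7.00 6.00
    endloop
  endfacet
  facet normal 0.0000 0.0000 1.0000
    outer loop
      vertex 0.00 0.00 6.00
      vertex 7.00 7.00 6.00
      vertex 7.00 19.00 6.00
    endloop
  endfacet
  facet normal 0.0000 0.0000 1.0000
    outer loop
      vertex 0.00 0.00 6.00
      vertex 7.00 19.00 6.00
      vertex 0.00 19.00 6.00
    endloop
  endfacet
  facet normal 0.0000 -1.0000 0.0000
    outer loop
      vertex 0.00 0.00 0.00
      vertex 16.00 0.00 0.00
      vertex 16.00 0.00 6.00
    endloop
  endfacet
  facet normal 0.0000 -1.0000 0.0000
    outer loop
      vertex 0.00 0.00 0.00
      vertex 16.00 0.00 6.00
      vertex 0.00 0.00 6.00
    endloop
  endfacet
  facet normal 1.0000 0.0000 0.0000
    outer loop
      vertex 16.00 0.00 0.00
      vertex 16.00 7.00 0.00
      vertex 16.00 7.00 6.00
    endloop
  endfacet
  facet normal 1.0000 0.0000 0.0000
    outer loop
      vertex 16.00 0.00 0.00
      vertex 16.00 7.00 6.00
      vertex 16.00 0.00 6.00
    endloop
  endfacet
  facet normal 0.0000 1.0000 0.0000
    outer loop
      vertex 16.00 7.00 0.00
      vertex 7.00 7.00 0.00
      vertex 7.00 7.00 6.00
    endloop
  endfacet
  facet normal 0.0000 1.0000 0.0000
    outer loop
      vertex 16.00 7.00 0.00
      vertex 7.00 7.00 6.00
      vertex 16.00 7.00 6.00
    endloop
  endfacet
  facet normal 1.0000 0.0000 0.0000
    outer loop
      vertex 7.00 7.00 0.00
      vertex 7.00 19.00 0.00
      vertex 7.00 19.00 6.00
    endloop
  endfacet
  facet normal 1.0000 0.0000 0.0000
    outer loop
      vertex 7.00 7.00 0.00
      vertex 7.00 19.00 6.00
      vertex 7.00 7.00 6.00
    endloop
  endfacet
  facet normal 0.0000 1.0000 0.0000
    outer loop
      vertex 7.00 19.00 0.00
      vertex 0.00 19.00 0.00
      vertex 0.00 19.00 6.00
    endloop
  endfacet
  facet normal 0.0000 1.0000 0.0000
    outer loop
      vertex 7.00 19.00 0.00
      vertex 0.00 19.00 6.00
      vertex 7.00 19.00 6.00
    endloop
  endfacet
  facet normal -1.0000 0.0000 0.0000
    outer loop
      vertex 0.00 19.00 0.00
      vertex 0.00 0.00 0.00
      vertex 0.00 0.00 6.00
    endloop
  endfacet
  facet normal -1.0000 0.0000 0.0000
    outer loop
      vertex 0.00 19.00 0.00
      vertex 0.00 0.00 6.00
      vertex 0.00 19.00 6.00
    endloop
  endfacet
endsolid part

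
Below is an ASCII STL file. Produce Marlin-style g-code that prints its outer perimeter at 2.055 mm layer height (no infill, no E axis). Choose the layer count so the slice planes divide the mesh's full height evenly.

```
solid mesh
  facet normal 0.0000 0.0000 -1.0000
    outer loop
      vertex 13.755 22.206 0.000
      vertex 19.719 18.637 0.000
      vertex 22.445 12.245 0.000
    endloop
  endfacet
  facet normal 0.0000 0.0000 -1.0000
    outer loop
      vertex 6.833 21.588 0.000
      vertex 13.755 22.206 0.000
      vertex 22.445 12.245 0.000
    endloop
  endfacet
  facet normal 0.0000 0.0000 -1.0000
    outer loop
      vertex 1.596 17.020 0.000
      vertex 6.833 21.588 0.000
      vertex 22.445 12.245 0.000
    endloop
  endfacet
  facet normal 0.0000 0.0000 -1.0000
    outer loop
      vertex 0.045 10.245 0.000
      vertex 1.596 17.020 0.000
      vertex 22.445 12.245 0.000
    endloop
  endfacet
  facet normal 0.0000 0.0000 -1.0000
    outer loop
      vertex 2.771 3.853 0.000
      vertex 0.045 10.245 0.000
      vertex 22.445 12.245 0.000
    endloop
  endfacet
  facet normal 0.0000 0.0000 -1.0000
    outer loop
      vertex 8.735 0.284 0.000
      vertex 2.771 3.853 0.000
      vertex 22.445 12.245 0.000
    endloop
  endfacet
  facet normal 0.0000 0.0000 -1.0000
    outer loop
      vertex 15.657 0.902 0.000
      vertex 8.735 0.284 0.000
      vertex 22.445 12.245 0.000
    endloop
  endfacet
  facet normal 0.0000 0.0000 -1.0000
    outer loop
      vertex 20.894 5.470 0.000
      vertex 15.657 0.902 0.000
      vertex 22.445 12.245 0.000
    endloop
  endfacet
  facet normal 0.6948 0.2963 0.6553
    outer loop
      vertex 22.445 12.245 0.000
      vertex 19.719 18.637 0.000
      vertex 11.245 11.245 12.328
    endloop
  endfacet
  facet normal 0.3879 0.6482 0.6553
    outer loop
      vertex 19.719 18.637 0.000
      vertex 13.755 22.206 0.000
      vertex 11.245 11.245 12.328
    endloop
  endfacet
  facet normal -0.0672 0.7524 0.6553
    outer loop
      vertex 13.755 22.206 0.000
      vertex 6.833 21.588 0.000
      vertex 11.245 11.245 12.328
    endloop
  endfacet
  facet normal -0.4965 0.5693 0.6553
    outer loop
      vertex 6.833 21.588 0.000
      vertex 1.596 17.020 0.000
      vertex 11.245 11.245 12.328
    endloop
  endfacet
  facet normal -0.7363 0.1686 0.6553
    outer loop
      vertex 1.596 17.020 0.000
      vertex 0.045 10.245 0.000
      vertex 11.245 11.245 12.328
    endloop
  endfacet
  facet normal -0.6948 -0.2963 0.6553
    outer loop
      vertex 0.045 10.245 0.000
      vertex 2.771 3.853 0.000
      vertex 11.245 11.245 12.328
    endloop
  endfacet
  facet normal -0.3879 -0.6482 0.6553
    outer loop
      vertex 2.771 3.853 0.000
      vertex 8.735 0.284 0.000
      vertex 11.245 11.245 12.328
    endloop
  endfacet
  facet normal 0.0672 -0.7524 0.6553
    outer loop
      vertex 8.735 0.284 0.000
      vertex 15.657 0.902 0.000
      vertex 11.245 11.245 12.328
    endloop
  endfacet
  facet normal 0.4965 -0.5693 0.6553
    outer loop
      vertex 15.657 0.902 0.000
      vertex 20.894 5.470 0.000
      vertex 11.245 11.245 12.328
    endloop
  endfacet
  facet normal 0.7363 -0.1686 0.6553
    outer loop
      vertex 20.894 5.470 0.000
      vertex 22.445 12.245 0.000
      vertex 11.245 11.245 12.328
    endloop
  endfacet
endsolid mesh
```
; perimeter-only toolpath
G21 ; units = mm
G90 ; absolute positioning
G28 ; home
; layer 1
G0 Z2.055
G0 X20.578 Y12.078
G1 X18.307 Y17.405
G1 X13.337 Y20.379
G1 X7.568 Y19.864
G1 X3.204 Y16.058
G1 X1.912 Y10.412
G1 X4.183 Y5.085
G1 X9.153 Y2.111
G1 X14.922 Y2.626
G1 X19.286 Y6.432
G1 X20.578 Y12.078
; layer 2
G0 Z4.109
G0 X18.712 Y11.912
G1 X16.894 Y16.173
G1 X12.918 Y18.552
G1 X8.304 Y18.140
G1 X4.812 Y15.095
G1 X3.778 Y10.578
G1 X5.596 Y6.317
G1 X9.572 Y3.938
G1 X14.186 Y4.350
G1 X17.678 Y7.395
G1 X18.712 Y11.912
; layer 3
G0 Z6.164
G0 X16.845 Y11.745
G1 X15.482 Y14.941
G1 X12.500 Y16.726
G1 X9.039 Y16.416
G1 X6.420 Y14.133
G1 X5.645 Y10.745
G1 X7.008 Y7.549
G1 X9.990 Y5.764
G1 X13.451 Y6.073
G1 X16.069 Y8.357
G1 X16.845 Y11.745
; layer 4
G0 Z8.219
G0 X14.978 Y11.578
G1 X14.070 Y13.709
G1 X12.082 Y14.899
G1 X9.774 Y14.693
G1 X8.029 Y13.170
G1 X7.512 Y10.912
G1 X8.420 Y8.781
G1 X10.408 Y7.591
G1 X12.716 Y7.797
G1 X14.461 Y9.320
G1 X14.978 Y11.578
; layer 5
G0 Z10.273
G0 X13.112 Y11.412
G1 X12.657 Y12.477
G1 X11.663 Y13.072
G1 X10.510 Y12.969
G1 X9.637 Y12.207
G1 X9.378 Y11.078
G1 X9.833 Y10.013
G1 X10.827 Y9.418
G1 X11.980 Y9.521
G1 X12.853 Y10.282
G1 X13.112 Y11.412
M2 ; end

The solid is a regular 10-sided pyramid, base circumscribed radius ≈ 11.2 mm, apex at z ≈ 12.3 mm. Slicing at Δz = 2.055 mm — 6 equal slices spanning the solid's height, so layer i sits at z = i·h/6 — gives 5 non-empty perimeters. Each is a 10-segment closed polygon; G0 lifts to the layer z and rapids to the start vertex, then G1 traces the edges. The cross-section shrinks linearly with z (the slice at the apex is degenerate and omitted).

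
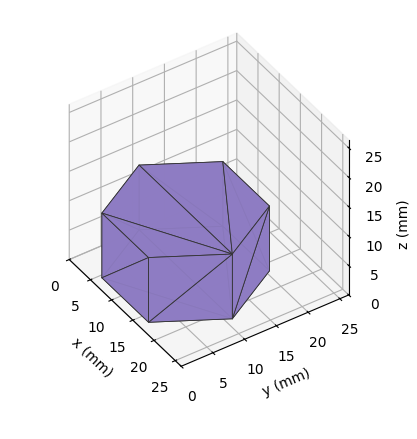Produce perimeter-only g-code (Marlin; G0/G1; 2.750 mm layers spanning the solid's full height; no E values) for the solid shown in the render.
Reading the render: the shape is a regular 6-sided prism (a cylinder approximated with 6 flat sides), circumscribed radius ≈ 11 mm, height ≈ 11 mm (dimensions read to the nearest mm from the axis ticks). For the g-code, the solid's height is divided into equal slices at the stated Δz and each level perimeter traced with G1 moves after a G0 lift.

; perimeter-only toolpath
G21 ; units = mm
G90 ; absolute positioning
G28 ; home
; layer 1
G0 Z2.750
G0 X22.000 Y11.000
G1 X16.500 Y20.526
G1 X5.500 Y20.526
G1 X0.000 Y11.000
G1 X5.500 Y1.474
G1 X16.500 Y1.474
G1 X22.000 Y11.000
; layer 2
G0 Z5.500
G0 X22.000 Y11.000
G1 X16.500 Y20.526
G1 X5.500 Y20.526
G1 X0.000 Y11.000
G1 X5.500 Y1.474
G1 X16.500 Y1.474
G1 X22.000 Y11.000
; layer 3
G0 Z8.250
G0 X22.000 Y11.000
G1 X16.500 Y20.526
G1 X5.500 Y20.526
G1 X0.000 Y11.000
G1 X5.500 Y1.474
G1 X16.500 Y1.474
G1 X22.000 Y11.000
; layer 4
G0 Z11.000
G0 X22.000 Y11.000
G1 X16.500 Y20.526
G1 X5.500 Y20.526
G1 X0.000 Y11.000
G1 X5.500 Y1.474
G1 X16.500 Y1.474
G1 X22.000 Y11.000
M2 ; end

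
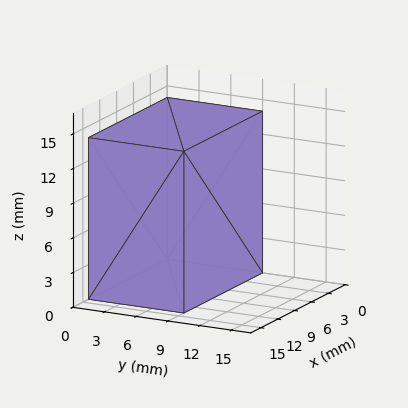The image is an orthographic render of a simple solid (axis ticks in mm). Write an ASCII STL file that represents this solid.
Reading the render: the shape is a rectangular box, roughly 14 × 9 mm footprint and 14 mm tall (dimensions read to the nearest mm from the axis ticks). For the STL, each face is triangulated and given an outward normal.

solid part
  facet normal 0.0000 0.0000 -1.0000
    outer loop
      vertex 14.0 9.0 0.0
      vertex 14.0 0.0 0.0
      vertex 0.0 0.0 0.0
    endloop
  endfacet
  facet normal 0.0000 0.0000 -1.0000
    outer loop
      vertex 0.0 9.0 0.0
      vertex 14.0 9.0 0.0
      vertex 0.0 0.0 0.0
    endloop
  endfacet
  facet normal 0.0000 0.0000 1.0000
    outer loop
      vertex 0.0 0.0 14.0
      vertex 14.0 0.0 14.0
      vertex 14.0 9.0 14.0
    endloop
  endfacet
  facet normal 0.0000 0.0000 1.0000
    outer loop
      vertex 0.0 0.0 14.0
      vertex 14.0 9.0 14.0
      vertex 0.0 9.0 14.0
    endloop
  endfacet
  facet normal 0.0000 -1.0000 0.0000
    outer loop
      vertex 0.0 0.0 0.0
      vertex 14.0 0.0 0.0
      vertex 14.0 0.0 14.0
    endloop
  endfacet
  facet normal 0.0000 -1.0000 0.0000
    outer loop
      vertex 0.0 0.0 0.0
      vertex 14.0 0.0 14.0
      vertex 0.0 0.0 14.0
    endloop
  endfacet
  facet normal 0.0000 1.0000 0.0000
    outer loop
      vertex 14.0 9.0 14.0
      vertex 14.0 9.0 0.0
      vertex 0.0 9.0 0.0
    endloop
  endfacet
  facet normal 0.0000 1.0000 0.0000
    outer loop
      vertex 0.0 9.0 14.0
      vertex 14.0 9.0 14.0
      vertex 0.0 9.0 0.0
    endloop
  endfacet
  facet normal -1.0000 0.0000 0.0000
    outer loop
      vertex 0.0 9.0 14.0
      vertex 0.0 9.0 0.0
      vertex 0.0 0.0 0.0
    endloop
  endfacet
  facet normal -1.0000 0.0000 0.0000
    outer loop
      vertex 0.0 0.0 14.0
      vertex 0.0 9.0 14.0
      vertex 0.0 0.0 0.0
    endloop
  endfacet
  facet normal 1.0000 0.0000 0.0000
    outer loop
      vertex 14.0 0.0 0.0
      vertex 14.0 9.0 0.0
      vertex 14.0 9.0 14.0
    endloop
  endfacet
  facet normal 1.0000 0.0000 0.0000
    outer loop
      vertex 14.0 0.0 0.0
      vertex 14.0 9.0 14.0
      vertex 14.0 0.0 14.0
    endloop
  endfacet
endsolid part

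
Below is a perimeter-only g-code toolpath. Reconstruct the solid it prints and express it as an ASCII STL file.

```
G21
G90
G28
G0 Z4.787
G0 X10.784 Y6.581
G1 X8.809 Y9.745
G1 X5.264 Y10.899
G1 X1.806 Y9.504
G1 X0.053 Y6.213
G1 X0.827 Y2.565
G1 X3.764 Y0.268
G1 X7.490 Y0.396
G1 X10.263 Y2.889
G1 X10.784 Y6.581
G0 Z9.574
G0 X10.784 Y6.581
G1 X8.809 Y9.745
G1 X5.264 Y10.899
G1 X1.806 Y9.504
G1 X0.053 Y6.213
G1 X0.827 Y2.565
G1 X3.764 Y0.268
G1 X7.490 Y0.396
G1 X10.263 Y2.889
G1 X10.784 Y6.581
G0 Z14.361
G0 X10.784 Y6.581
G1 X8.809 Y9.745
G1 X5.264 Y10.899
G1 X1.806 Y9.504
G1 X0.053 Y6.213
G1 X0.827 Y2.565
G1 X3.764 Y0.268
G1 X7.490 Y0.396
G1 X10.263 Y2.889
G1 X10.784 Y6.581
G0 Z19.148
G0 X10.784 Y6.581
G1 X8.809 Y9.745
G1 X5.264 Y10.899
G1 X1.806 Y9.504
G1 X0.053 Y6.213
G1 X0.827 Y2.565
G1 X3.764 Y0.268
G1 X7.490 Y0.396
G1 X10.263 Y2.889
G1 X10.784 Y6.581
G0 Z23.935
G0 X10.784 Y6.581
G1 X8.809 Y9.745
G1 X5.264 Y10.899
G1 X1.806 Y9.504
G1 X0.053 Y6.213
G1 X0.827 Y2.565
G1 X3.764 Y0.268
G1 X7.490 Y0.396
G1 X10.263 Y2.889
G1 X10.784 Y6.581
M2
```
solid part
  facet normal 0.0000 0.0000 -1.0000
    outer loop
      vertex 5.264 10.899 0.000
      vertex 8.809 9.745 0.000
      vertex 10.784 6.581 0.000
    endloop
  endfacet
  facet normal 0.0000 0.0000 -1.0000
    outer loop
      vertex 1.806 9.504 0.000
      vertex 5.264 10.899 0.000
      vertex 10.784 6.581 0.000
    endloop
  endfacet
  facet normal 0.0000 0.0000 -1.0000
    outer loop
      vertex 0.053 6.213 0.000
      vertex 1.806 9.504 0.000
      vertex 10.784 6.581 0.000
    endloop
  endfacet
  facet normal 0.0000 0.0000 -1.0000
    outer loop
      vertex 0.827 2.565 0.000
      vertex 0.053 6.213 0.000
      vertex 10.784 6.581 0.000
    endloop
  endfacet
  facet normal 0.0000 0.0000 -1.0000
    outer loop
      vertex 3.764 0.268 0.000
      vertex 0.827 2.565 0.000
      vertex 10.784 6.581 0.000
    endloop
  endfacet
  facet normal 0.0000 0.0000 -1.0000
    outer loop
      vertex 7.490 0.396 0.000
      vertex 3.764 0.268 0.000
      vertex 10.784 6.581 0.000
    endloop
  endfacet
  facet normal 0.0000 0.0000 -1.0000
    outer loop
      vertex 10.263 2.889 0.000
      vertex 7.490 0.396 0.000
      vertex 10.784 6.581 0.000
    endloop
  endfacet
  facet normal 0.0000 0.0000 1.0000
    outer loop
      vertex 10.784 6.581 23.935
      vertex 8.809 9.745 23.935
      vertex 5.264 10.899 23.935
    endloop
  endfacet
  facet normal 0.0000 0.0000 1.0000
    outer loop
      vertex 10.784 6.581 23.935
      vertex 5.264 10.899 23.935
      vertex 1.806 9.504 23.935
    endloop
  endfacet
  facet normal 0.0000 0.0000 1.0000
    outer loop
      vertex 10.784 6.581 23.935
      vertex 1.806 9.504 23.935
      vertex 0.053 6.213 23.935
    endloop
  endfacet
  facet normal 0.0000 0.0000 1.0000
    outer loop
      vertex 10.784 6.581 23.935
      vertex 0.053 6.213 23.935
      vertex 0.827 2.565 23.935
    endloop
  endfacet
  facet normal 0.0000 0.0000 1.0000
    outer loop
      vertex 10.784 6.581 23.935
      vertex 0.827 2.565 23.935
      vertex 3.764 0.268 23.935
    endloop
  endfacet
  facet normal 0.0000 0.0000 1.0000
    outer loop
      vertex 10.784 6.581 23.935
      vertex 3.764 0.268 23.935
      vertex 7.490 0.396 23.935
    endloop
  endfacet
  facet normal 0.0000 0.0000 1.0000
    outer loop
      vertex 10.784 6.581 23.935
      vertex 7.490 0.396 23.935
      vertex 10.263 2.889 23.935
    endloop
  endfacet
  facet normal 0.8483 0.5295 0.0000
    outer loop
      vertex 10.784 6.581 0.000
      vertex 8.809 9.745 0.000
      vertex 8.809 9.745 23.935
    endloop
  endfacet
  facet normal 0.8483 0.5295 0.0000
    outer loop
      vertex 10.784 6.581 0.000
      vertex 8.809 9.745 23.935
      vertex 10.784 6.581 23.935
    endloop
  endfacet
  facet normal 0.3095 0.9509 0.0000
    outer loop
      vertex 8.809 9.745 0.000
      vertex 5.264 10.899 0.000
      vertex 5.264 10.899 23.935
    endloop
  endfacet
  facet normal 0.3095 0.9509 0.0000
    outer loop
      vertex 8.809 9.745 0.000
      vertex 5.264 10.899 23.935
      vertex 8.809 9.745 23.935
    endloop
  endfacet
  facet normal -0.3741 0.9274 0.0000
    outer loop
      vertex 5.264 10.899 0.000
      vertex 1.806 9.504 0.000
      vertex 1.806 9.504 23.935
    endloop
  endfacet
  facet normal -0.3741 0.9274 0.0000
    outer loop
      vertex 5.264 10.899 0.000
      vertex 1.806 9.504 23.935
      vertex 5.264 10.899 23.935
    endloop
  endfacet
  facet normal -0.8826 0.4701 0.0000
    outer loop
      vertex 1.806 9.504 0.000
      vertex 0.053 6.213 0.000
      vertex 0.053 6.213 23.935
    endloop
  endfacet
  facet normal -0.8826 0.4701 0.0000
    outer loop
      vertex 1.806 9.504 0.000
      vertex 0.053 6.213 23.935
      vertex 1.806 9.504 23.935
    endloop
  endfacet
  facet normal -0.9782 -0.2076 0.0000
    outer loop
      vertex 0.053 6.213 0.000
      vertex 0.827 2.565 0.000
      vertex 0.827 2.565 23.935
    endloop
  endfacet
  facet normal -0.9782 -0.2076 0.0000
    outer loop
      vertex 0.053 6.213 0.000
      vertex 0.827 2.565 23.935
      vertex 0.053 6.213 23.935
    endloop
  endfacet
  facet normal -0.6161 -0.7877 0.0000
    outer loop
      vertex 0.827 2.565 0.000
      vertex 3.764 0.268 0.000
      vertex 3.764 0.268 23.935
    endloop
  endfacet
  facet normal -0.6161 -0.7877 0.0000
    outer loop
      vertex 0.827 2.565 0.000
      vertex 3.764 0.268 23.935
      vertex 0.827 2.565 23.935
    endloop
  endfacet
  facet normal 0.0343 -0.9994 0.0000
    outer loop
      vertex 3.764 0.268 0.000
      vertex 7.490 0.396 0.000
      vertex 7.490 0.396 23.935
    endloop
  endfacet
  facet normal 0.0343 -0.9994 0.0000
    outer loop
      vertex 3.764 0.268 0.000
      vertex 7.490 0.396 23.935
      vertex 3.764 0.268 23.935
    endloop
  endfacet
  facet normal 0.6686 -0.7437 0.0000
    outer loop
      vertex 7.490 0.396 0.000
      vertex 10.263 2.889 0.000
      vertex 10.263 2.889 23.935
    endloop
  endfacet
  facet normal 0.6686 -0.7437 0.0000
    outer loop
      vertex 7.490 0.396 0.000
      vertex 10.263 2.889 23.935
      vertex 7.490 0.396 23.935
    endloop
  endfacet
  facet normal 0.9902 -0.1397 0.0000
    outer loop
      vertex 10.263 2.889 0.000
      vertex 10.784 6.581 0.000
      vertex 10.784 6.581 23.935
    endloop
  endfacet
  facet normal 0.9902 -0.1397 0.0000
    outer loop
      vertex 10.263 2.889 0.000
      vertex 10.784 6.581 23.935
      vertex 10.263 2.889 23.935
    endloop
  endfacet
endsolid part

The G0 Z moves step by Δz≈4.787 mm. Every layer's G1 loop is the same polygon, so the solid is a straight extrusion of it from z=0 to z≈23.9. Closing with flat bottom and top caps and triangulating gives 32 facets — a regular 9-sided prism (a cylinder approximated with 9 flat sides), circumscribed radius ≈ 5.45 mm, height ≈ 23.9 mm.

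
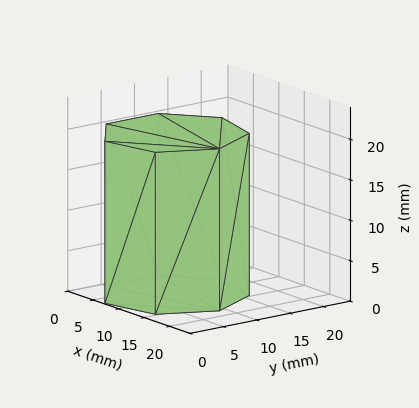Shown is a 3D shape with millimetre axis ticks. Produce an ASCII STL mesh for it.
Reading the render: the shape is a regular 7-sided prism (a cylinder approximated with 7 flat sides), circumscribed radius ≈ 9 mm, height ≈ 20 mm (dimensions read to the nearest mm from the axis ticks). For the STL, each face is triangulated and given an outward normal.

solid part
  facet normal 0.0000 0.0000 -1.0000
    outer loop
      vertex 6.997 17.774 0.000
      vertex 14.611 16.036 0.000
      vertex 18.000 9.000 0.000
    endloop
  endfacet
  facet normal 0.0000 0.0000 -1.0000
    outer loop
      vertex 0.891 12.905 0.000
      vertex 6.997 17.774 0.000
      vertex 18.000 9.000 0.000
    endloop
  endfacet
  facet normal 0.0000 0.0000 -1.0000
    outer loop
      vertex 0.891 5.095 0.000
      vertex 0.891 12.905 0.000
      vertex 18.000 9.000 0.000
    endloop
  endfacet
  facet normal 0.0000 0.0000 -1.0000
    outer loop
      vertex 6.997 0.226 0.000
      vertex 0.891 5.095 0.000
      vertex 18.000 9.000 0.000
    endloop
  endfacet
  facet normal 0.0000 0.0000 -1.0000
    outer loop
      vertex 14.611 1.964 0.000
      vertex 6.997 0.226 0.000
      vertex 18.000 9.000 0.000
    endloop
  endfacet
  facet normal 0.0000 0.0000 1.0000
    outer loop
      vertex 18.000 9.000 20.000
      vertex 14.611 16.036 20.000
      vertex 6.997 17.774 20.000
    endloop
  endfacet
  facet normal 0.0000 0.0000 1.0000
    outer loop
      vertex 18.000 9.000 20.000
      vertex 6.997 17.774 20.000
      vertex 0.891 12.905 20.000
    endloop
  endfacet
  facet normal 0.0000 0.0000 1.0000
    outer loop
      vertex 18.000 9.000 20.000
      vertex 0.891 12.905 20.000
      vertex 0.891 5.095 20.000
    endloop
  endfacet
  facet normal 0.0000 0.0000 1.0000
    outer loop
      vertex 18.000 9.000 20.000
      vertex 0.891 5.095 20.000
      vertex 6.997 0.226 20.000
    endloop
  endfacet
  facet normal 0.0000 0.0000 1.0000
    outer loop
      vertex 18.000 9.000 20.000
      vertex 6.997 0.226 20.000
      vertex 14.611 1.964 20.000
    endloop
  endfacet
  facet normal 0.9009 0.4340 0.0000
    outer loop
      vertex 18.000 9.000 0.000
      vertex 14.611 16.036 0.000
      vertex 14.611 16.036 20.000
    endloop
  endfacet
  facet normal 0.9009 0.4340 0.0000
    outer loop
      vertex 18.000 9.000 0.000
      vertex 14.611 16.036 20.000
      vertex 18.000 9.000 20.000
    endloop
  endfacet
  facet normal 0.2225 0.9749 0.0000
    outer loop
      vertex 14.611 16.036 0.000
      vertex 6.997 17.774 0.000
      vertex 6.997 17.774 20.000
    endloop
  endfacet
  facet normal 0.2225 0.9749 0.0000
    outer loop
      vertex 14.611 16.036 0.000
      vertex 6.997 17.774 20.000
      vertex 14.611 16.036 20.000
    endloop
  endfacet
  facet normal -0.6235 0.7819 0.0000
    outer loop
      vertex 6.997 17.774 0.000
      vertex 0.891 12.905 0.000
      vertex 0.891 12.905 20.000
    endloop
  endfacet
  facet normal -0.6235 0.7819 0.0000
    outer loop
      vertex 6.997 17.774 0.000
      vertex 0.891 12.905 20.000
      vertex 6.997 17.774 20.000
    endloop
  endfacet
  facet normal -1.0000 0.0000 0.0000
    outer loop
      vertex 0.891 12.905 0.000
      vertex 0.891 5.095 0.000
      vertex 0.891 5.095 20.000
    endloop
  endfacet
  facet normal -1.0000 0.0000 0.0000
    outer loop
      vertex 0.891 12.905 0.000
      vertex 0.891 5.095 20.000
      vertex 0.891 12.905 20.000
    endloop
  endfacet
  facet normal -0.6235 -0.7819 0.0000
    outer loop
      vertex 0.891 5.095 0.000
      vertex 6.997 0.226 0.000
      vertex 6.997 0.226 20.000
    endloop
  endfacet
  facet normal -0.6235 -0.7819 0.0000
    outer loop
      vertex 0.891 5.095 0.000
      vertex 6.997 0.226 20.000
      vertex 0.891 5.095 20.000
    endloop
  endfacet
  facet normal 0.2225 -0.9749 0.0000
    outer loop
      vertex 6.997 0.226 0.000
      vertex 14.611 1.964 0.000
      vertex 14.611 1.964 20.000
    endloop
  endfacet
  facet normal 0.2225 -0.9749 0.0000
    outer loop
      vertex 6.997 0.226 0.000
      vertex 14.611 1.964 20.000
      vertex 6.997 0.226 20.000
    endloop
  endfacet
  facet normal 0.9009 -0.4340 0.0000
    outer loop
      vertex 14.611 1.964 0.000
      vertex 18.000 9.000 0.000
      vertex 18.000 9.000 20.000
    endloop
  endfacet
  facet normal 0.9009 -0.4340 0.0000
    outer loop
      vertex 14.611 1.964 0.000
      vertex 18.000 9.000 20.000
      vertex 14.611 1.964 20.000
    endloop
  endfacet
endsolid part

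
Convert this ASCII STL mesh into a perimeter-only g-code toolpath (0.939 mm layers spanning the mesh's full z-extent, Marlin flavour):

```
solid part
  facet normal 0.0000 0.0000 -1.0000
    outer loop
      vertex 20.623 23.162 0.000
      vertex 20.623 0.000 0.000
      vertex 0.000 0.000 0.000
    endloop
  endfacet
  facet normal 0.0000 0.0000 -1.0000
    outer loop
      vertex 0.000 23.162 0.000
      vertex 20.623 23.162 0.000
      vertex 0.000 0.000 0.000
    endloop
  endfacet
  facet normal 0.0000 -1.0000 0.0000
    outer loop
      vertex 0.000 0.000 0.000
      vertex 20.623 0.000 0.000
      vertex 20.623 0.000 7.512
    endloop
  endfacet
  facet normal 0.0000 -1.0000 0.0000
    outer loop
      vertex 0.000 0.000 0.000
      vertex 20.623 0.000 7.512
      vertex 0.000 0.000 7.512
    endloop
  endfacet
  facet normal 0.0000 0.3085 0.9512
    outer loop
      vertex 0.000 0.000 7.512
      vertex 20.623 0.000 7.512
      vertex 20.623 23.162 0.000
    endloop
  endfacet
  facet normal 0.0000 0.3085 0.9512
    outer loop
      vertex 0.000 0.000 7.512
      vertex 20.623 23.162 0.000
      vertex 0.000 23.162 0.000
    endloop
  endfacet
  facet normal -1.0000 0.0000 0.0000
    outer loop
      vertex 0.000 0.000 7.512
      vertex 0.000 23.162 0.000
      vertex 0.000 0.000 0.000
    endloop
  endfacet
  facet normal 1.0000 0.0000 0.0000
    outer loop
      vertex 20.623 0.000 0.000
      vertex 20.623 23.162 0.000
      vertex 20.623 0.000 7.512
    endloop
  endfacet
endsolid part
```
; perimeter-only toolpath
G21 ; units = mm
G90 ; absolute positioning
G28 ; home
; layer 1
G0 Z0.939
G0 X0.000 Y0.000
G1 X20.623 Y0.000
G1 X20.623 Y20.267
G1 X0.000 Y20.267
G1 X0.000 Y0.000
; layer 2
G0 Z1.878
G0 X0.000 Y0.000
G1 X20.623 Y0.000
G1 X20.623 Y17.371
G1 X0.000 Y17.371
G1 X0.000 Y0.000
; layer 3
G0 Z2.817
G0 X0.000 Y0.000
G1 X20.623 Y0.000
G1 X20.623 Y14.476
G1 X0.000 Y14.476
G1 X0.000 Y0.000
; layer 4
G0 Z3.756
G0 X0.000 Y0.000
G1 X20.623 Y0.000
G1 X20.623 Y11.581
G1 X0.000 Y11.581
G1 X0.000 Y0.000
; layer 5
G0 Z4.695
G0 X0.000 Y0.000
G1 X20.623 Y0.000
G1 X20.623 Y8.686
G1 X0.000 Y8.686
G1 X0.000 Y0.000
; layer 6
G0 Z5.634
G0 X0.000 Y0.000
G1 X20.623 Y0.000
G1 X20.623 Y5.790
G1 X0.000 Y5.790
G1 X0.000 Y0.000
; layer 7
G0 Z6.573
G0 X0.000 Y0.000
G1 X20.623 Y0.000
G1 X20.623 Y2.895
G1 X0.000 Y2.895
G1 X0.000 Y0.000
M2 ; end

The solid is a wedge (ramp): 20.6 × 23.2 mm base, rising to 7.51 mm along the y=0 edge and sloping linearly to z=0 at y=23.2. Slicing at Δz = 0.939 mm — 8 equal slices spanning the solid's height, so layer i sits at z = i·h/8 — gives 7 non-empty perimeters. Each is a 4-segment closed polygon; G0 lifts to the layer z and rapids to the start vertex, then G1 traces the edges. The cross-section shrinks linearly with z (the slice at the apex is degenerate and omitted).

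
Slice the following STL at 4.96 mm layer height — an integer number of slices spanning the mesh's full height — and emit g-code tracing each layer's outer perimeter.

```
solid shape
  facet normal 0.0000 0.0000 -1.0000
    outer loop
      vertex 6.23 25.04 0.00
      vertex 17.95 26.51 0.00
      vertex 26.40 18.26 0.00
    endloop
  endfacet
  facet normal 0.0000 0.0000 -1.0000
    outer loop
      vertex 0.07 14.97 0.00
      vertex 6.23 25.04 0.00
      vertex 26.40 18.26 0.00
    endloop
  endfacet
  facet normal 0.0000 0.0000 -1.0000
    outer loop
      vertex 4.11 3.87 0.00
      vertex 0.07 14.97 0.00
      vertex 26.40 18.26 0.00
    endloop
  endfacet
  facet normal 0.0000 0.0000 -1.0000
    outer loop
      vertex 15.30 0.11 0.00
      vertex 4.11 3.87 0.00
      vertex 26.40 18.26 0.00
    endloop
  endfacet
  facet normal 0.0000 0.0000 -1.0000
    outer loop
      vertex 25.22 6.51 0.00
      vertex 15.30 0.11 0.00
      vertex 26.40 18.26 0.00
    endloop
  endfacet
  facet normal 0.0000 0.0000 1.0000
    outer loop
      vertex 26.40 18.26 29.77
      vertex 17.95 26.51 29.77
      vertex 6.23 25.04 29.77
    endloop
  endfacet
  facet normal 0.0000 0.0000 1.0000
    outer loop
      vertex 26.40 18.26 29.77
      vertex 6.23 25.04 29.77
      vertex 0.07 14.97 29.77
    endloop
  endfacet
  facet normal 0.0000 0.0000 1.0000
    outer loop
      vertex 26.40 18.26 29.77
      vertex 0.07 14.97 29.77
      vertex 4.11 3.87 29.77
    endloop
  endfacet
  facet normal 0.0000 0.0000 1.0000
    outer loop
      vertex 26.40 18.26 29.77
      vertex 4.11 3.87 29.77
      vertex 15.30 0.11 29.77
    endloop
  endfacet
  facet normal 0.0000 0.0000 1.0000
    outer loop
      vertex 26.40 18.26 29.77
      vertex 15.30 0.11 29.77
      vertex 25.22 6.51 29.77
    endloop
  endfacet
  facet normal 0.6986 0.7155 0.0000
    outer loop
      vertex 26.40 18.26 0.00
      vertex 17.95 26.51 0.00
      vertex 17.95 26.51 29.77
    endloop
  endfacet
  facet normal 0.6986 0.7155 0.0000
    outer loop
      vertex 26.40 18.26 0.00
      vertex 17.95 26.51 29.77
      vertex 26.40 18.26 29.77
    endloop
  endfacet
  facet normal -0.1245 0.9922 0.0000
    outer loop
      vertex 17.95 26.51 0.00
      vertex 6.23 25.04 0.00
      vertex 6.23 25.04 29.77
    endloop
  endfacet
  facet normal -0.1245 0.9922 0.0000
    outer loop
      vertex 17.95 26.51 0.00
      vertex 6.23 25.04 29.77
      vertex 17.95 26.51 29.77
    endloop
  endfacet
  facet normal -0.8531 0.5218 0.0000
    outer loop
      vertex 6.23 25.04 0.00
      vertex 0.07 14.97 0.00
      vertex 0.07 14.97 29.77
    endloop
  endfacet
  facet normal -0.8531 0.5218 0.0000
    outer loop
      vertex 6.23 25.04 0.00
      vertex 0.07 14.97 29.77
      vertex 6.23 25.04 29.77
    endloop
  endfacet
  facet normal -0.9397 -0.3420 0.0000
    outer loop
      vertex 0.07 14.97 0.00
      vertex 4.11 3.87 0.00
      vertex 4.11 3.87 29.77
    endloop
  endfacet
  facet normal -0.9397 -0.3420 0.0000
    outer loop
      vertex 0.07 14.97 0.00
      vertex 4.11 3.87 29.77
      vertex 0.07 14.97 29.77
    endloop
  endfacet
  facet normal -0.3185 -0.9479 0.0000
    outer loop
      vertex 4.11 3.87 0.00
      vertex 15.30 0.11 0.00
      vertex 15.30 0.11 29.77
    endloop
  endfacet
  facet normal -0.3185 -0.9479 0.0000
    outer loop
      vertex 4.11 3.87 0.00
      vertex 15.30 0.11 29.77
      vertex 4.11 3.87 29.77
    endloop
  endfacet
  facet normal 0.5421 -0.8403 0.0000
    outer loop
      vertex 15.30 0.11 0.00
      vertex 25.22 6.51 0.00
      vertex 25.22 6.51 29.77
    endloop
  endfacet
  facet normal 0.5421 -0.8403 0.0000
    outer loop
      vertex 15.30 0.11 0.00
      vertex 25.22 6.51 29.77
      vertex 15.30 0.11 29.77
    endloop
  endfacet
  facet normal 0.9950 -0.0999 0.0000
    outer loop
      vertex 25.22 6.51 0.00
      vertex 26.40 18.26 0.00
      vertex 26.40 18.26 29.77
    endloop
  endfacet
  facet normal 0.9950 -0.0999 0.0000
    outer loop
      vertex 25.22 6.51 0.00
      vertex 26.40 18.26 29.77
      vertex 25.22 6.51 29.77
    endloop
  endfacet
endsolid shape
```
; perimeter-only toolpath
G21 ; units = mm
G90 ; absolute positioning
G28 ; home
; layer 1
G0 Z4.96
G0 X26.40 Y18.26
G1 X17.95 Y26.51
G1 X6.23 Y25.04
G1 X0.07 Y14.97
G1 X4.11 Y3.87
G1 X15.30 Y0.11
G1 X25.22 Y6.51
G1 X26.40 Y18.26
; layer 2
G0 Z9.92
G0 X26.40 Y18.26
G1 X17.95 Y26.51
G1 X6.23 Y25.04
G1 X0.07 Y14.97
G1 X4.11 Y3.87
G1 X15.30 Y0.11
G1 X25.22 Y6.51
G1 X26.40 Y18.26
; layer 3
G0 Z14.89
G0 X26.40 Y18.26
G1 X17.95 Y26.51
G1 X6.23 Y25.04
G1 X0.07 Y14.97
G1 X4.11 Y3.87
G1 X15.30 Y0.11
G1 X25.22 Y6.51
G1 X26.40 Y18.26
; layer 4
G0 Z19.85
G0 X26.40 Y18.26
G1 X17.95 Y26.51
G1 X6.23 Y25.04
G1 X0.07 Y14.97
G1 X4.11 Y3.87
G1 X15.30 Y0.11
G1 X25.22 Y6.51
G1 X26.40 Y18.26
; layer 5
G0 Z24.81
G0 X26.40 Y18.26
G1 X17.95 Y26.51
G1 X6.23 Y25.04
G1 X0.07 Y14.97
G1 X4.11 Y3.87
G1 X15.30 Y0.11
G1 X25.22 Y6.51
G1 X26.40 Y18.26
; layer 6
G0 Z29.77
G0 X26.40 Y18.26
G1 X17.95 Y26.51
G1 X6.23 Y25.04
G1 X0.07 Y14.97
G1 X4.11 Y3.87
G1 X15.30 Y0.11
G1 X25.22 Y6.51
G1 X26.40 Y18.26
M2 ; end

The solid is a regular 7-sided prism (a cylinder approximated with 7 flat sides), circumscribed radius ≈ 13.6 mm, height ≈ 29.8 mm. Slicing at Δz = 4.96 mm — 6 equal slices spanning the solid's height, so layer i sits at z = i·h/6 — gives 6 non-empty perimeters. Each is a 7-segment closed polygon; G0 lifts to the layer z and rapids to the start vertex, then G1 traces the edges.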